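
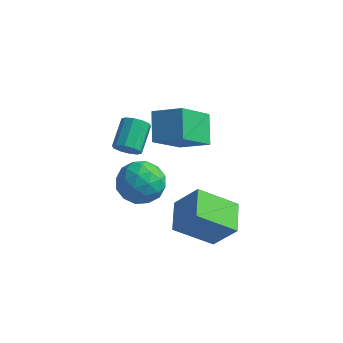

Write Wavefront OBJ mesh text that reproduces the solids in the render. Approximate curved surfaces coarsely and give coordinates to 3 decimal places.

v -1.526 3.435 -0.251
v -1.989 2.118 1.037
v -1.988 4.364 0.533
v -2.451 3.046 1.821
v -0.389 3.554 0.279
v -0.852 2.236 1.567
v -0.851 4.482 1.063
v -1.314 3.165 2.351
v -3.286 2.695 -0.467
v -2.773 2.855 -0.627
v -2.922 3.945 -0.012
v -3.434 3.785 0.147
v -2.998 2.96 -0.868
v -3.146 4.05 -0.253
v -3.333 2.964 -0.956
v -3.481 4.054 -0.342
v -3.65 2.866 -0.857
v -3.798 3.956 -0.243
v -3.827 2.702 -0.61
v -3.976 3.792 0.005
v -3.798 2.535 -0.308
v -3.947 3.625 0.307
v -3.574 2.43 -0.067
v -3.722 3.52 0.548
v -3.239 2.426 0.022
v -3.387 3.516 0.636
v -2.922 2.524 -0.077
v -3.07 3.614 0.537
v -2.744 2.688 -0.325
v -2.893 3.778 0.29
v -0.159 -0.12 -1.214
v 0.694 -0.022 -0.121
v -0.625 1.033 -0.954
v 0.228 1.131 0.139
v 1.072 0.609 -2.239
v 1.925 0.707 -1.146
v 0.606 1.762 -1.979
v 1.459 1.86 -0.886
v -2.09 0.79 1.028
v -1.355 1.242 0.667
v -1.925 -0.302 -0.007
v -1.19 0.15 -0.368
v -1.129 -0.243 0.48
v -1.231 0.432 1.119
v -2.049 0.508 -0.459
v -2.151 1.183 0.18
v -1.329 1.068 -0.252
v -0.76 0.604 0.329
v -2.52 0.336 0.331
v -1.951 -0.128 0.912
v -1.737 1.112 0.938
v -1.543 -0.172 -0.278
v -1.507 -0.403 0.22
v -1.075 -0.137 0.008
v -1.664 0.636 1.204
v -1.232 0.902 0.992
v -1.099 0.029 0.882
v -2.048 0.038 -0.332
v -1.616 0.304 -0.544
v -2.205 1.077 0.652
v -1.773 1.343 0.44
v -2.181 0.911 -0.222
v -1.289 1.275 0.187
v -1.193 0.633 -0.422
v -1.698 0.843 -0.476
v -1.758 1.24 -0.1
v -0.955 1.003 0.528
v -0.858 0.36 -0.081
v -0.822 0.13 0.417
v -0.882 0.527 0.793
v -0.94 0.9 -0.012
v -2.422 0.58 0.741
v -2.325 -0.063 0.132
v -2.398 0.413 -0.133
v -2.458 0.81 0.243
v -2.087 0.307 1.082
v -1.991 -0.335 0.473
v -1.522 -0.3 0.76
v -1.582 0.097 1.136
v -2.34 0.04 0.672
f 2 4 1
f 5 2 1
f 1 4 3
f 3 5 1
f 2 8 4
f 6 2 5
f 6 8 2
f 4 8 3
f 7 5 3
f 3 8 7
f 7 6 5
f 8 6 7
f 10 9 13
f 10 13 11
f 11 13 14
f 11 14 12
f 13 9 15
f 13 15 14
f 14 15 16
f 14 16 12
f 15 9 17
f 15 17 16
f 16 17 18
f 16 18 12
f 17 9 19
f 17 19 18
f 18 19 20
f 18 20 12
f 19 9 21
f 19 21 20
f 20 21 22
f 20 22 12
f 21 9 23
f 21 23 22
f 22 23 24
f 22 24 12
f 23 9 25
f 23 25 24
f 24 25 26
f 24 26 12
f 25 9 27
f 25 27 26
f 26 27 28
f 26 28 12
f 27 9 29
f 27 29 28
f 28 29 30
f 28 30 12
f 29 9 10
f 29 10 30
f 30 10 11
f 30 11 12
f 32 34 31
f 35 32 31
f 31 34 33
f 33 35 31
f 32 38 34
f 36 32 35
f 36 38 32
f 34 38 33
f 37 35 33
f 33 38 37
f 37 36 35
f 38 36 37
f 39 76 55
f 76 50 79
f 55 79 44
f 76 79 55
f 39 55 51
f 55 44 56
f 51 56 40
f 55 56 51
f 39 51 60
f 51 40 61
f 60 61 46
f 51 61 60
f 39 60 72
f 60 46 75
f 72 75 49
f 60 75 72
f 39 72 76
f 72 49 80
f 76 80 50
f 72 80 76
f 40 56 67
f 56 44 70
f 67 70 48
f 56 70 67
f 44 79 57
f 79 50 78
f 57 78 43
f 79 78 57
f 50 80 77
f 80 49 73
f 77 73 41
f 80 73 77
f 49 75 74
f 75 46 62
f 74 62 45
f 75 62 74
f 46 61 66
f 61 40 63
f 66 63 47
f 61 63 66
f 42 68 54
f 68 48 69
f 54 69 43
f 68 69 54
f 42 54 52
f 54 43 53
f 52 53 41
f 54 53 52
f 42 52 59
f 52 41 58
f 59 58 45
f 52 58 59
f 42 59 64
f 59 45 65
f 64 65 47
f 59 65 64
f 42 64 68
f 64 47 71
f 68 71 48
f 64 71 68
f 43 69 57
f 69 48 70
f 57 70 44
f 69 70 57
f 41 53 77
f 53 43 78
f 77 78 50
f 53 78 77
f 45 58 74
f 58 41 73
f 74 73 49
f 58 73 74
f 47 65 66
f 65 45 62
f 66 62 46
f 65 62 66
f 48 71 67
f 71 47 63
f 67 63 40
f 71 63 67



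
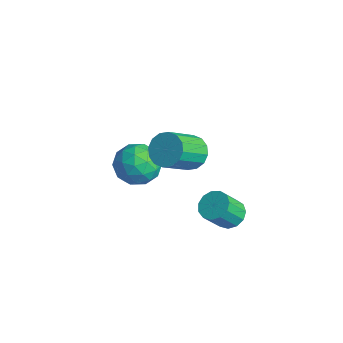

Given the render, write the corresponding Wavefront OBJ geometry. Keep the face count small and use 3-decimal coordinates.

v -2.489 -0.455 -2.224
v -1.417 -0.051 -2.001
v -2.183 -1.909 -1.059
v -1.111 -1.505 -0.836
v -2.046 -0.923 -0.449
v -2.236 -0.025 -1.169
v -1.364 -1.935 -1.891
v -1.554 -1.037 -2.611
v -0.722 -0.965 -1.795
v -1.143 -0.34 -0.904
v -2.457 -1.62 -2.156
v -2.878 -0.995 -1.265
v -1.98 -0.125 -2.215
v -1.62 -1.835 -0.845
v -2.169 -1.493 -0.618
v -1.539 -1.255 -0.487
v -2.461 -0.11 -1.726
v -1.831 0.128 -1.595
v -2.201 -0.385 -0.683
v -1.769 -2.088 -1.465
v -1.139 -1.85 -1.334
v -2.061 -0.705 -2.573
v -1.431 -0.467 -2.442
v -1.399 -1.575 -2.377
v -0.942 -0.425 -1.963
v -0.761 -1.28 -1.278
v -0.911 -1.533 -1.898
v -1.022 -1.005 -2.321
v -1.189 -0.058 -1.439
v -1.009 -0.912 -0.754
v -1.559 -0.57 -0.527
v -1.67 -0.042 -0.95
v -0.781 -0.595 -1.318
v -2.591 -1.048 -2.306
v -2.411 -1.902 -1.621
v -1.93 -1.918 -2.11
v -2.041 -1.39 -2.533
v -2.839 -0.68 -1.782
v -2.658 -1.535 -1.097
v -2.578 -0.955 -0.739
v -2.689 -0.427 -1.162
v -2.819 -1.365 -1.742
v 3.539 0.503 -1.339
v 4.26 0.712 -1.219
v 4.322 -0.175 -0.061
v 3.601 -0.383 -0.181
v 4.016 0.985 -0.996
v 4.079 0.098 0.162
v 3.622 1.105 -0.882
v 3.684 0.218 0.276
v 3.2 1.035 -0.914
v 3.263 0.148 0.244
v 2.887 0.795 -1.08
v 2.949 -0.091 0.078
v 2.78 0.463 -1.329
v 2.842 -0.423 -0.171
v 2.914 0.144 -1.58
v 2.977 -0.743 -0.422
v 3.246 -0.061 -1.756
v 3.309 -0.948 -0.598
v 3.672 -0.087 -1.799
v 3.734 -0.974 -0.641
v 4.055 0.074 -1.696
v 4.118 -0.812 -0.538
v 4.274 0.372 -1.479
v 4.337 -0.515 -0.321
v 0.888 0.142 0.961
v 1.762 0.282 0.867
v 2.126 -1.183 2.086
v 1.252 -1.322 2.179
v 1.637 0.546 1.223
v 2 -0.919 2.442
v 1.311 0.703 1.508
v 1.674 -0.762 2.727
v 0.871 0.709 1.647
v 1.235 -0.756 2.866
v 0.436 0.564 1.601
v 0.8 -0.901 2.82
v 0.123 0.305 1.384
v 0.486 -1.16 2.603
v 0.014 0.003 1.054
v 0.378 -1.462 2.273
v 0.14 -0.261 0.698
v 0.503 -1.726 1.917
v 0.466 -0.418 0.413
v 0.829 -1.883 1.632
v 0.905 -0.424 0.274
v 1.269 -1.889 1.493
v 1.34 -0.279 0.32
v 1.704 -1.744 1.539
v 1.654 -0.02 0.537
v 2.017 -1.485 1.756
f 1 38 17
f 38 12 41
f 17 41 6
f 38 41 17
f 1 17 13
f 17 6 18
f 13 18 2
f 17 18 13
f 1 13 22
f 13 2 23
f 22 23 8
f 13 23 22
f 1 22 34
f 22 8 37
f 34 37 11
f 22 37 34
f 1 34 38
f 34 11 42
f 38 42 12
f 34 42 38
f 2 18 29
f 18 6 32
f 29 32 10
f 18 32 29
f 6 41 19
f 41 12 40
f 19 40 5
f 41 40 19
f 12 42 39
f 42 11 35
f 39 35 3
f 42 35 39
f 11 37 36
f 37 8 24
f 36 24 7
f 37 24 36
f 8 23 28
f 23 2 25
f 28 25 9
f 23 25 28
f 4 30 16
f 30 10 31
f 16 31 5
f 30 31 16
f 4 16 14
f 16 5 15
f 14 15 3
f 16 15 14
f 4 14 21
f 14 3 20
f 21 20 7
f 14 20 21
f 4 21 26
f 21 7 27
f 26 27 9
f 21 27 26
f 4 26 30
f 26 9 33
f 30 33 10
f 26 33 30
f 5 31 19
f 31 10 32
f 19 32 6
f 31 32 19
f 3 15 39
f 15 5 40
f 39 40 12
f 15 40 39
f 7 20 36
f 20 3 35
f 36 35 11
f 20 35 36
f 9 27 28
f 27 7 24
f 28 24 8
f 27 24 28
f 10 33 29
f 33 9 25
f 29 25 2
f 33 25 29
f 44 43 47
f 44 47 45
f 45 47 48
f 45 48 46
f 47 43 49
f 47 49 48
f 48 49 50
f 48 50 46
f 49 43 51
f 49 51 50
f 50 51 52
f 50 52 46
f 51 43 53
f 51 53 52
f 52 53 54
f 52 54 46
f 53 43 55
f 53 55 54
f 54 55 56
f 54 56 46
f 55 43 57
f 55 57 56
f 56 57 58
f 56 58 46
f 57 43 59
f 57 59 58
f 58 59 60
f 58 60 46
f 59 43 61
f 59 61 60
f 60 61 62
f 60 62 46
f 61 43 63
f 61 63 62
f 62 63 64
f 62 64 46
f 63 43 65
f 63 65 64
f 64 65 66
f 64 66 46
f 65 43 44
f 65 44 66
f 66 44 45
f 66 45 46
f 68 67 71
f 68 71 69
f 69 71 72
f 69 72 70
f 71 67 73
f 71 73 72
f 72 73 74
f 72 74 70
f 73 67 75
f 73 75 74
f 74 75 76
f 74 76 70
f 75 67 77
f 75 77 76
f 76 77 78
f 76 78 70
f 77 67 79
f 77 79 78
f 78 79 80
f 78 80 70
f 79 67 81
f 79 81 80
f 80 81 82
f 80 82 70
f 81 67 83
f 81 83 82
f 82 83 84
f 82 84 70
f 83 67 85
f 83 85 84
f 84 85 86
f 84 86 70
f 85 67 87
f 85 87 86
f 86 87 88
f 86 88 70
f 87 67 89
f 87 89 88
f 88 89 90
f 88 90 70
f 89 67 91
f 89 91 90
f 90 91 92
f 90 92 70
f 91 67 68
f 91 68 92
f 92 68 69
f 92 69 70



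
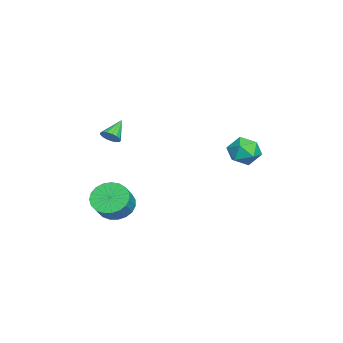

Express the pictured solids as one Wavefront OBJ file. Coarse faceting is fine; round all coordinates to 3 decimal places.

v 2.546 -3.197 -2.942
v 3.122 -3.815 -3.615
v 4.05 -4 -2.651
v 3.474 -3.383 -1.978
v 3.289 -3.406 -3.697
v 4.217 -3.591 -2.734
v 3.328 -2.961 -3.649
v 4.255 -3.147 -2.685
v 3.231 -2.557 -3.478
v 4.159 -2.743 -2.515
v 3.016 -2.264 -3.215
v 3.944 -2.449 -2.251
v 2.72 -2.132 -2.904
v 3.647 -2.317 -1.941
v 2.394 -2.184 -2.6
v 3.321 -2.37 -1.636
v 2.094 -2.412 -2.355
v 3.021 -2.597 -1.392
v 1.872 -2.775 -2.211
v 2.799 -2.96 -1.248
v 1.767 -3.211 -2.194
v 2.694 -3.397 -1.231
v 1.797 -3.645 -2.306
v 2.724 -3.83 -1.343
v 1.956 -4.002 -2.528
v 2.883 -4.187 -1.565
v 2.217 -4.219 -2.822
v 3.145 -4.404 -1.858
v 2.536 -4.26 -3.136
v 3.463 -4.445 -2.172
v 2.856 -4.117 -3.416
v 3.783 -4.302 -2.453
v 3.586 -3.273 2.501
v 3.919 -3.382 2.975
v 2.594 -2.827 3.299
v 3.984 -3.116 2.907
v 3.958 -2.886 2.746
v 3.846 -2.744 2.528
v 3.675 -2.724 2.304
v 3.484 -2.83 2.125
v 3.316 -3.037 2.033
v 3.21 -3.298 2.047
v 3.19 -3.554 2.165
v 3.261 -3.745 2.36
v 3.407 -3.828 2.588
v 3.593 -3.784 2.795
v 3.778 -3.623 2.935
v 0.052 3.535 -0.158
v 0.593 4.28 0.281
v 0.827 2.42 0.779
v 1.368 3.165 1.218
v 0.367 3.087 1.398
v -0.112 3.776 0.819
v 1.532 2.924 0.241
v 1.053 3.613 -0.338
v 1.507 3.902 0.528
v 0.787 4.003 1.243
v 0.633 2.697 -0.183
v -0.087 2.798 0.532
f 2 1 5
f 2 5 3
f 3 5 6
f 3 6 4
f 5 1 7
f 5 7 6
f 6 7 8
f 6 8 4
f 7 1 9
f 7 9 8
f 8 9 10
f 8 10 4
f 9 1 11
f 9 11 10
f 10 11 12
f 10 12 4
f 11 1 13
f 11 13 12
f 12 13 14
f 12 14 4
f 13 1 15
f 13 15 14
f 14 15 16
f 14 16 4
f 15 1 17
f 15 17 16
f 16 17 18
f 16 18 4
f 17 1 19
f 17 19 18
f 18 19 20
f 18 20 4
f 19 1 21
f 19 21 20
f 20 21 22
f 20 22 4
f 21 1 23
f 21 23 22
f 22 23 24
f 22 24 4
f 23 1 25
f 23 25 24
f 24 25 26
f 24 26 4
f 25 1 27
f 25 27 26
f 26 27 28
f 26 28 4
f 27 1 29
f 27 29 28
f 28 29 30
f 28 30 4
f 29 1 31
f 29 31 30
f 30 31 32
f 30 32 4
f 31 1 2
f 31 2 32
f 32 2 3
f 32 3 4
f 34 33 36
f 34 36 35
f 36 33 37
f 36 37 35
f 37 33 38
f 37 38 35
f 38 33 39
f 38 39 35
f 39 33 40
f 39 40 35
f 40 33 41
f 40 41 35
f 41 33 42
f 41 42 35
f 42 33 43
f 42 43 35
f 43 33 44
f 43 44 35
f 44 33 45
f 44 45 35
f 45 33 46
f 45 46 35
f 46 33 47
f 46 47 35
f 47 33 34
f 47 34 35
f 48 59 53
f 48 53 49
f 48 49 55
f 48 55 58
f 48 58 59
f 49 53 57
f 53 59 52
f 59 58 50
f 58 55 54
f 55 49 56
f 51 57 52
f 51 52 50
f 51 50 54
f 51 54 56
f 51 56 57
f 52 57 53
f 50 52 59
f 54 50 58
f 56 54 55
f 57 56 49



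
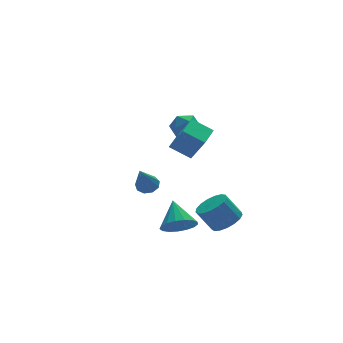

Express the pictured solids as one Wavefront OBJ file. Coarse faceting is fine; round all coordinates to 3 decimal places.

v -1.859 -1.198 -0.401
v -1.311 -1.007 -0.027
v -2.721 -1.982 1.261
v -1.633 -0.662 -0.031
v -2.06 -0.567 -0.208
v -2.393 -0.768 -0.476
v -2.476 -1.17 -0.708
v -2.27 -1.586 -0.797
v -1.872 -1.82 -0.701
v -1.467 -1.763 -0.464
v -1.246 -1.442 -0.198
v -0.281 -1.869 -3.768
v 0.714 -1.791 -4.181
v 0.101 -0.431 -2.572
v 0.432 -1.472 -4.475
v -0.012 -1.244 -4.607
v -0.519 -1.159 -4.546
v -0.971 -1.237 -4.308
v -1.265 -1.46 -3.946
v -1.333 -1.777 -3.543
v -1.161 -2.115 -3.192
v -0.787 -2.396 -2.973
v -0.297 -2.557 -2.936
v 0.196 -2.561 -3.089
v 0.581 -2.406 -3.399
v 0.767 -2.128 -3.793
v 2.735 3.593 1.533
v 3.397 3.043 1.069
v 1.723 2.377 1.531
v 2.385 1.827 1.067
v 2.535 2.094 1.996
v 3.161 2.845 1.997
v 1.959 2.575 0.603
v 2.585 3.326 0.604
v 2.918 2.413 0.494
v 3.273 2.116 1.355
v 1.847 3.304 1.245
v 2.202 3.007 2.106
v 1.985 -3.21 -3.314
v 2.642 -2.433 -3.244
v 1.912 -1.933 -1.935
v 1.255 -2.71 -2.006
v 2.278 -2.254 -3.516
v 1.547 -1.754 -2.207
v 1.847 -2.294 -3.741
v 1.116 -1.794 -2.432
v 1.448 -2.543 -3.869
v 0.717 -2.044 -2.56
v 1.171 -2.946 -3.87
v 0.441 -2.447 -2.561
v 1.081 -3.409 -3.743
v 0.351 -2.91 -2.434
v 1.199 -3.826 -3.518
v 0.468 -3.327 -2.21
v 1.496 -4.102 -3.247
v 0.766 -3.603 -1.938
v 1.906 -4.174 -2.991
v 1.175 -3.674 -1.682
v 2.334 -4.024 -2.809
v 1.603 -3.525 -1.5
v 2.682 -3.688 -2.743
v 1.951 -3.189 -1.434
v 2.87 -3.243 -2.808
v 2.139 -2.744 -1.499
v 2.856 -2.79 -2.989
v 2.125 -2.29 -1.68
v -1.435 -2.898 3.197
v -0.936 -3.513 4.541
v -0.254 -1.707 3.304
v 0.245 -2.323 4.648
v -0.545 -3.717 2.492
v -0.046 -4.333 3.836
v 0.636 -2.527 2.599
v 1.135 -3.142 3.943
f 2 1 4
f 2 4 3
f 4 1 5
f 4 5 3
f 5 1 6
f 5 6 3
f 6 1 7
f 6 7 3
f 7 1 8
f 7 8 3
f 8 1 9
f 8 9 3
f 9 1 10
f 9 10 3
f 10 1 11
f 10 11 3
f 11 1 2
f 11 2 3
f 13 12 15
f 13 15 14
f 15 12 16
f 15 16 14
f 16 12 17
f 16 17 14
f 17 12 18
f 17 18 14
f 18 12 19
f 18 19 14
f 19 12 20
f 19 20 14
f 20 12 21
f 20 21 14
f 21 12 22
f 21 22 14
f 22 12 23
f 22 23 14
f 23 12 24
f 23 24 14
f 24 12 25
f 24 25 14
f 25 12 26
f 25 26 14
f 26 12 13
f 26 13 14
f 27 38 32
f 27 32 28
f 27 28 34
f 27 34 37
f 27 37 38
f 28 32 36
f 32 38 31
f 38 37 29
f 37 34 33
f 34 28 35
f 30 36 31
f 30 31 29
f 30 29 33
f 30 33 35
f 30 35 36
f 31 36 32
f 29 31 38
f 33 29 37
f 35 33 34
f 36 35 28
f 40 39 43
f 40 43 41
f 41 43 44
f 41 44 42
f 43 39 45
f 43 45 44
f 44 45 46
f 44 46 42
f 45 39 47
f 45 47 46
f 46 47 48
f 46 48 42
f 47 39 49
f 47 49 48
f 48 49 50
f 48 50 42
f 49 39 51
f 49 51 50
f 50 51 52
f 50 52 42
f 51 39 53
f 51 53 52
f 52 53 54
f 52 54 42
f 53 39 55
f 53 55 54
f 54 55 56
f 54 56 42
f 55 39 57
f 55 57 56
f 56 57 58
f 56 58 42
f 57 39 59
f 57 59 58
f 58 59 60
f 58 60 42
f 59 39 61
f 59 61 60
f 60 61 62
f 60 62 42
f 61 39 63
f 61 63 62
f 62 63 64
f 62 64 42
f 63 39 65
f 63 65 64
f 64 65 66
f 64 66 42
f 65 39 40
f 65 40 66
f 66 40 41
f 66 41 42
f 68 70 67
f 71 68 67
f 67 70 69
f 69 71 67
f 68 74 70
f 72 68 71
f 72 74 68
f 70 74 69
f 73 71 69
f 69 74 73
f 73 72 71
f 74 72 73



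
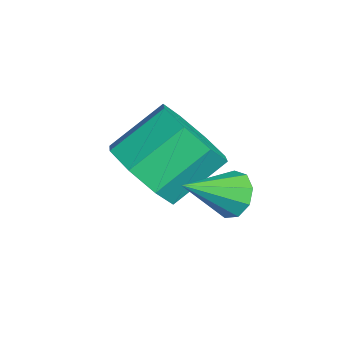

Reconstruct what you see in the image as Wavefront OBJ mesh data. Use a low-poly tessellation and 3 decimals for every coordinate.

v -3.484 -2.78 -2.234
v -2.872 -3.1 -1.553
v -3.244 -1.96 -0.684
v -3.856 -1.64 -1.366
v -2.548 -2.631 -2.028
v -2.92 -1.492 -1.16
v -2.772 -2.249 -2.625
v -3.144 -1.11 -1.756
v -3.413 -2.178 -2.992
v -3.785 -1.039 -2.124
v -4.096 -2.46 -2.916
v -4.468 -1.32 -2.047
v -4.42 -2.928 -2.44
v -4.792 -1.789 -1.572
v -4.196 -3.31 -1.844
v -4.568 -2.171 -0.975
v -3.555 -3.381 -1.476
v -3.927 -2.242 -0.608
v -2.028 -1.213 -1.821
v -1.516 -1.201 -2.048
v -1.692 -2.267 -1.119
v -1.522 -0.99 -1.728
v -1.765 -0.884 -1.452
v -2.131 -0.931 -1.348
v -2.448 -1.11 -1.465
v -2.569 -1.338 -1.749
v -2.437 -1.506 -2.066
v -2.113 -1.538 -2.269
v -1.75 -1.417 -2.261
f 2 1 5
f 2 5 3
f 3 5 6
f 3 6 4
f 5 1 7
f 5 7 6
f 6 7 8
f 6 8 4
f 7 1 9
f 7 9 8
f 8 9 10
f 8 10 4
f 9 1 11
f 9 11 10
f 10 11 12
f 10 12 4
f 11 1 13
f 11 13 12
f 12 13 14
f 12 14 4
f 13 1 15
f 13 15 14
f 14 15 16
f 14 16 4
f 15 1 17
f 15 17 16
f 16 17 18
f 16 18 4
f 17 1 2
f 17 2 18
f 18 2 3
f 18 3 4
f 20 19 22
f 20 22 21
f 22 19 23
f 22 23 21
f 23 19 24
f 23 24 21
f 24 19 25
f 24 25 21
f 25 19 26
f 25 26 21
f 26 19 27
f 26 27 21
f 27 19 28
f 27 28 21
f 28 19 29
f 28 29 21
f 29 19 20
f 29 20 21



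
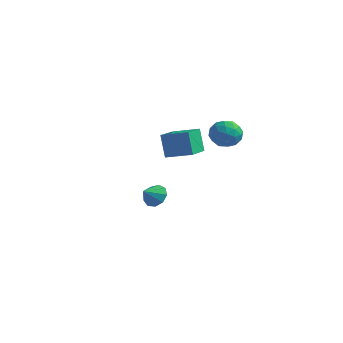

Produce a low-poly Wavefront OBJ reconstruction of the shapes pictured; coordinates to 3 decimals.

v -0.206 3.675 2.349
v 0.64 3.569 1.963
v -0.64 2.351 1.757
v 0.206 2.245 1.371
v 0.105 2.194 2.3
v 0.374 3.012 2.666
v -0.374 2.908 1.054
v -0.105 3.726 1.42
v 0.536 3.095 1.163
v 0.833 2.654 1.933
v -0.833 3.266 1.787
v -0.536 2.825 2.557
v 0.256 3.738 2.208
v -0.256 2.182 1.512
v -0.314 2.151 2.058
v 0.183 2.089 1.832
v 0.099 3.411 2.621
v 0.596 3.349 2.394
v 0.282 2.54 2.593
v -0.596 2.571 1.326
v -0.099 2.509 1.099
v -0.183 3.831 1.888
v 0.314 3.769 1.662
v -0.282 3.38 1.127
v 0.692 3.398 1.511
v 0.436 2.619 1.163
v 0.095 3.009 0.976
v 0.253 3.49 1.191
v 0.866 3.138 1.963
v 0.61 2.36 1.616
v 0.551 2.33 2.162
v 0.709 2.811 2.377
v 0.805 2.86 1.493
v -0.61 3.56 2.104
v -0.866 2.782 1.757
v -0.709 3.109 1.343
v -0.551 3.59 1.558
v -0.436 3.301 2.557
v -0.692 2.522 2.209
v -0.253 2.43 2.529
v -0.095 2.911 2.744
v -0.805 3.06 2.227
v -3.823 1.859 -3.279
v -3.099 1.643 -3.474
v -3.917 1.001 -2.681
v -3.087 1.948 -3.036
v -3.42 2.211 -2.712
v -3.941 2.309 -2.654
v -4.407 2.196 -2.888
v -4.6 1.926 -3.305
v -4.429 1.624 -3.711
v -3.975 1.432 -3.914
v -3.449 1.439 -3.821
v 1.994 -4.174 2.875
v 1.58 -4.019 4.182
v 1.349 -2.52 2.474
v 0.935 -2.365 3.782
v 3.225 -3.615 3.198
v 2.811 -3.46 4.506
v 2.58 -1.961 2.798
v 2.166 -1.806 4.105
f 1 38 17
f 38 12 41
f 17 41 6
f 38 41 17
f 1 17 13
f 17 6 18
f 13 18 2
f 17 18 13
f 1 13 22
f 13 2 23
f 22 23 8
f 13 23 22
f 1 22 34
f 22 8 37
f 34 37 11
f 22 37 34
f 1 34 38
f 34 11 42
f 38 42 12
f 34 42 38
f 2 18 29
f 18 6 32
f 29 32 10
f 18 32 29
f 6 41 19
f 41 12 40
f 19 40 5
f 41 40 19
f 12 42 39
f 42 11 35
f 39 35 3
f 42 35 39
f 11 37 36
f 37 8 24
f 36 24 7
f 37 24 36
f 8 23 28
f 23 2 25
f 28 25 9
f 23 25 28
f 4 30 16
f 30 10 31
f 16 31 5
f 30 31 16
f 4 16 14
f 16 5 15
f 14 15 3
f 16 15 14
f 4 14 21
f 14 3 20
f 21 20 7
f 14 20 21
f 4 21 26
f 21 7 27
f 26 27 9
f 21 27 26
f 4 26 30
f 26 9 33
f 30 33 10
f 26 33 30
f 5 31 19
f 31 10 32
f 19 32 6
f 31 32 19
f 3 15 39
f 15 5 40
f 39 40 12
f 15 40 39
f 7 20 36
f 20 3 35
f 36 35 11
f 20 35 36
f 9 27 28
f 27 7 24
f 28 24 8
f 27 24 28
f 10 33 29
f 33 9 25
f 29 25 2
f 33 25 29
f 44 43 46
f 44 46 45
f 46 43 47
f 46 47 45
f 47 43 48
f 47 48 45
f 48 43 49
f 48 49 45
f 49 43 50
f 49 50 45
f 50 43 51
f 50 51 45
f 51 43 52
f 51 52 45
f 52 43 53
f 52 53 45
f 53 43 44
f 53 44 45
f 55 57 54
f 58 55 54
f 54 57 56
f 56 58 54
f 55 61 57
f 59 55 58
f 59 61 55
f 57 61 56
f 60 58 56
f 56 61 60
f 60 59 58
f 61 59 60



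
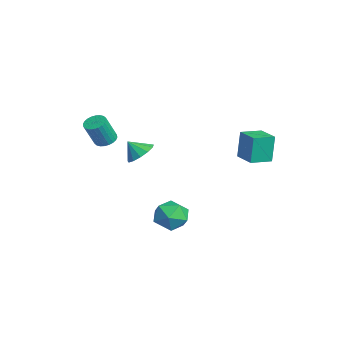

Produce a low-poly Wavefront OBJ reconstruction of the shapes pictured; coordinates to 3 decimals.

v 0.189 -2.15 0.631
v 0.935 -1.923 1.081
v -0.109 -2.79 1.449
v 0.579 -1.587 1.214
v 0.1 -1.429 1.162
v -0.351 -1.501 0.942
v -0.631 -1.779 0.623
v -0.65 -2.175 0.306
v -0.403 -2.563 0.093
v 0.032 -2.82 0.051
v 0.517 -2.865 0.192
v 0.898 -2.683 0.473
v 1.053 -2.332 0.805
v 3.076 2.342 1.328
v 2.884 2.535 2.986
v 2.749 3.566 1.147
v 2.558 3.759 2.805
v 4.362 2.701 1.435
v 4.171 2.894 3.093
v 4.036 3.925 1.254
v 3.844 4.118 2.912
v -2.602 -3.494 0.52
v -2.143 -3.017 0.62
v -1.798 -3.669 2.141
v -2.258 -4.146 2.04
v -2.357 -2.903 0.717
v -2.012 -3.554 2.238
v -2.608 -2.879 0.784
v -2.264 -3.53 2.305
v -2.859 -2.949 0.811
v -2.514 -3.6 2.332
v -3.07 -3.101 0.794
v -2.726 -3.752 2.315
v -3.21 -3.314 0.735
v -2.866 -3.965 2.256
v -3.258 -3.554 0.643
v -2.914 -4.205 2.164
v -3.206 -3.785 0.532
v -2.861 -4.436 2.053
v -3.062 -3.971 0.419
v -2.717 -4.623 1.94
v -2.848 -4.086 0.322
v -2.503 -4.737 1.843
v -2.596 -4.11 0.255
v -2.252 -4.761 1.776
v -2.346 -4.04 0.228
v -2.001 -4.691 1.749
v -2.134 -3.888 0.245
v -1.79 -4.539 1.766
v -1.994 -3.675 0.304
v -1.65 -4.326 1.825
v -1.946 -3.435 0.396
v -1.602 -4.086 1.917
v -1.999 -3.204 0.507
v -1.654 -3.855 2.028
v 2.216 -0.039 -2.811
v 2.779 -0.647 -2.097
v 2.141 -1.413 -3.923
v 2.704 -2.021 -3.209
v 1.679 -1.716 -2.979
v 1.726 -0.867 -2.292
v 3.194 -1.193 -3.728
v 3.241 -0.344 -3.041
v 3.384 -1.36 -2.664
v 2.447 -1.684 -2.201
v 2.473 -0.376 -3.819
v 1.536 -0.7 -3.356
f 2 1 4
f 2 4 3
f 4 1 5
f 4 5 3
f 5 1 6
f 5 6 3
f 6 1 7
f 6 7 3
f 7 1 8
f 7 8 3
f 8 1 9
f 8 9 3
f 9 1 10
f 9 10 3
f 10 1 11
f 10 11 3
f 11 1 12
f 11 12 3
f 12 1 13
f 12 13 3
f 13 1 2
f 13 2 3
f 15 17 14
f 18 15 14
f 14 17 16
f 16 18 14
f 15 21 17
f 19 15 18
f 19 21 15
f 17 21 16
f 20 18 16
f 16 21 20
f 20 19 18
f 21 19 20
f 23 22 26
f 23 26 24
f 24 26 27
f 24 27 25
f 26 22 28
f 26 28 27
f 27 28 29
f 27 29 25
f 28 22 30
f 28 30 29
f 29 30 31
f 29 31 25
f 30 22 32
f 30 32 31
f 31 32 33
f 31 33 25
f 32 22 34
f 32 34 33
f 33 34 35
f 33 35 25
f 34 22 36
f 34 36 35
f 35 36 37
f 35 37 25
f 36 22 38
f 36 38 37
f 37 38 39
f 37 39 25
f 38 22 40
f 38 40 39
f 39 40 41
f 39 41 25
f 40 22 42
f 40 42 41
f 41 42 43
f 41 43 25
f 42 22 44
f 42 44 43
f 43 44 45
f 43 45 25
f 44 22 46
f 44 46 45
f 45 46 47
f 45 47 25
f 46 22 48
f 46 48 47
f 47 48 49
f 47 49 25
f 48 22 50
f 48 50 49
f 49 50 51
f 49 51 25
f 50 22 52
f 50 52 51
f 51 52 53
f 51 53 25
f 52 22 54
f 52 54 53
f 53 54 55
f 53 55 25
f 54 22 23
f 54 23 55
f 55 23 24
f 55 24 25
f 56 67 61
f 56 61 57
f 56 57 63
f 56 63 66
f 56 66 67
f 57 61 65
f 61 67 60
f 67 66 58
f 66 63 62
f 63 57 64
f 59 65 60
f 59 60 58
f 59 58 62
f 59 62 64
f 59 64 65
f 60 65 61
f 58 60 67
f 62 58 66
f 64 62 63
f 65 64 57



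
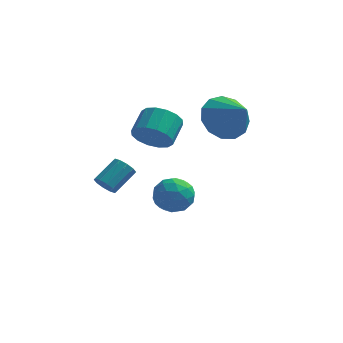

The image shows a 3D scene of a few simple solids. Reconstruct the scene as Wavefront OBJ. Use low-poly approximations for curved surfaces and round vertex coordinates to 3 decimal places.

v 0.955 1.148 1.056
v 1.781 1.677 0.683
v 1.905 0.332 2.004
v 1.582 1.985 1.148
v 1.184 2.027 1.583
v 0.713 1.789 1.851
v 0.319 1.348 1.867
v 0.127 0.843 1.625
v 0.198 0.435 1.203
v 0.509 0.253 0.734
v 0.962 0.355 0.367
v 1.413 0.709 0.219
v 1.718 1.202 0.337
v -1.299 1.739 -3.89
v -0.44 1.656 -3.76
v -1.54 0.704 -2.96
v -0.681 0.621 -2.83
v -1.098 1.336 -2.552
v -0.949 1.975 -3.127
v -1.031 0.385 -3.593
v -0.882 1.024 -4.168
v -0.275 0.819 -3.576
v -0.316 1.407 -2.933
v -1.664 0.953 -3.787
v -1.705 1.541 -3.144
v -0.848 1.788 -3.907
v -1.132 0.572 -2.813
v -1.377 0.992 -2.65
v -0.872 0.943 -2.573
v -1.147 1.976 -3.535
v -0.643 1.927 -3.458
v -1.029 1.739 -2.748
v -1.337 0.433 -3.262
v -0.833 0.384 -3.185
v -1.108 1.417 -4.147
v -0.603 1.368 -4.07
v -0.951 0.621 -3.972
v -0.246 1.248 -3.722
v -0.388 0.639 -3.175
v -0.594 0.5 -3.624
v -0.506 0.876 -3.962
v -0.27 1.593 -3.344
v -0.412 0.985 -2.797
v -0.657 1.405 -2.634
v -0.569 1.781 -2.972
v -0.173 1.101 -3.236
v -1.568 1.375 -3.923
v -1.71 0.767 -3.376
v -1.411 0.579 -3.748
v -1.323 0.955 -4.086
v -1.592 1.721 -3.545
v -1.734 1.112 -2.998
v -1.474 1.484 -2.758
v -1.386 1.86 -3.096
v -1.807 1.259 -3.484
v -2.721 -2.478 -0.97
v -2.339 -2.803 -0.878
v -1.797 -1.987 -0.239
v -2.179 -1.662 -0.33
v -2.27 -2.643 -1.141
v -1.728 -1.827 -0.502
v -2.373 -2.42 -1.338
v -1.831 -1.604 -0.699
v -2.609 -2.219 -1.395
v -2.068 -1.403 -0.755
v -2.888 -2.117 -1.289
v -2.346 -1.301 -0.649
v -3.103 -2.153 -1.061
v -2.561 -1.337 -0.422
v -3.172 -2.313 -0.798
v -2.63 -1.497 -0.159
v -3.069 -2.536 -0.601
v -2.527 -1.72 0.038
v -2.832 -2.737 -0.545
v -2.291 -1.921 0.095
v -2.554 -2.839 -0.651
v -2.012 -2.023 -0.011
v -1.837 1.266 -0.371
v -1.199 0.902 0.057
v -1.026 1.89 0.639
v -1.663 2.254 0.211
v -1.011 1.078 -0.299
v -0.837 2.067 0.283
v -1.044 1.305 -0.675
v -0.87 2.294 -0.092
v -1.289 1.522 -0.969
v -1.116 2.51 -0.387
v -1.681 1.67 -1.103
v -1.508 2.658 -0.521
v -2.115 1.709 -1.041
v -1.942 2.697 -0.459
v -2.474 1.63 -0.799
v -2.301 2.618 -0.217
v -2.663 1.453 -0.443
v -2.489 2.442 0.139
v -2.63 1.226 -0.068
v -2.456 2.215 0.515
v -2.384 1.01 0.227
v -2.211 1.998 0.809
v -1.992 0.862 0.361
v -1.819 1.85 0.943
v -1.558 0.823 0.299
v -1.385 1.811 0.881
f 2 1 4
f 2 4 3
f 4 1 5
f 4 5 3
f 5 1 6
f 5 6 3
f 6 1 7
f 6 7 3
f 7 1 8
f 7 8 3
f 8 1 9
f 8 9 3
f 9 1 10
f 9 10 3
f 10 1 11
f 10 11 3
f 11 1 12
f 11 12 3
f 12 1 13
f 12 13 3
f 13 1 2
f 13 2 3
f 14 51 30
f 51 25 54
f 30 54 19
f 51 54 30
f 14 30 26
f 30 19 31
f 26 31 15
f 30 31 26
f 14 26 35
f 26 15 36
f 35 36 21
f 26 36 35
f 14 35 47
f 35 21 50
f 47 50 24
f 35 50 47
f 14 47 51
f 47 24 55
f 51 55 25
f 47 55 51
f 15 31 42
f 31 19 45
f 42 45 23
f 31 45 42
f 19 54 32
f 54 25 53
f 32 53 18
f 54 53 32
f 25 55 52
f 55 24 48
f 52 48 16
f 55 48 52
f 24 50 49
f 50 21 37
f 49 37 20
f 50 37 49
f 21 36 41
f 36 15 38
f 41 38 22
f 36 38 41
f 17 43 29
f 43 23 44
f 29 44 18
f 43 44 29
f 17 29 27
f 29 18 28
f 27 28 16
f 29 28 27
f 17 27 34
f 27 16 33
f 34 33 20
f 27 33 34
f 17 34 39
f 34 20 40
f 39 40 22
f 34 40 39
f 17 39 43
f 39 22 46
f 43 46 23
f 39 46 43
f 18 44 32
f 44 23 45
f 32 45 19
f 44 45 32
f 16 28 52
f 28 18 53
f 52 53 25
f 28 53 52
f 20 33 49
f 33 16 48
f 49 48 24
f 33 48 49
f 22 40 41
f 40 20 37
f 41 37 21
f 40 37 41
f 23 46 42
f 46 22 38
f 42 38 15
f 46 38 42
f 57 56 60
f 57 60 58
f 58 60 61
f 58 61 59
f 60 56 62
f 60 62 61
f 61 62 63
f 61 63 59
f 62 56 64
f 62 64 63
f 63 64 65
f 63 65 59
f 64 56 66
f 64 66 65
f 65 66 67
f 65 67 59
f 66 56 68
f 66 68 67
f 67 68 69
f 67 69 59
f 68 56 70
f 68 70 69
f 69 70 71
f 69 71 59
f 70 56 72
f 70 72 71
f 71 72 73
f 71 73 59
f 72 56 74
f 72 74 73
f 73 74 75
f 73 75 59
f 74 56 76
f 74 76 75
f 75 76 77
f 75 77 59
f 76 56 57
f 76 57 77
f 77 57 58
f 77 58 59
f 79 78 82
f 79 82 80
f 80 82 83
f 80 83 81
f 82 78 84
f 82 84 83
f 83 84 85
f 83 85 81
f 84 78 86
f 84 86 85
f 85 86 87
f 85 87 81
f 86 78 88
f 86 88 87
f 87 88 89
f 87 89 81
f 88 78 90
f 88 90 89
f 89 90 91
f 89 91 81
f 90 78 92
f 90 92 91
f 91 92 93
f 91 93 81
f 92 78 94
f 92 94 93
f 93 94 95
f 93 95 81
f 94 78 96
f 94 96 95
f 95 96 97
f 95 97 81
f 96 78 98
f 96 98 97
f 97 98 99
f 97 99 81
f 98 78 100
f 98 100 99
f 99 100 101
f 99 101 81
f 100 78 102
f 100 102 101
f 101 102 103
f 101 103 81
f 102 78 79
f 102 79 103
f 103 79 80
f 103 80 81



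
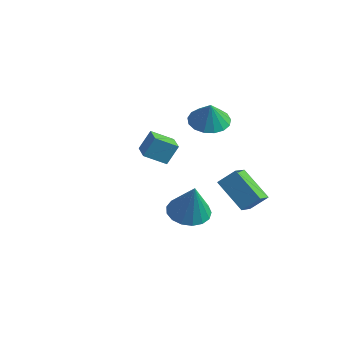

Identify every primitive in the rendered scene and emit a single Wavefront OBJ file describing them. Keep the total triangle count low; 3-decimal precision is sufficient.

v -3.505 2.962 -2.47
v -4.308 2.184 -1.826
v -3.266 3.555 -1.454
v -4.068 2.777 -0.811
v -2.612 2.223 -2.249
v -3.414 1.445 -1.606
v -2.372 2.816 -1.234
v -3.175 2.038 -0.59
v -0.173 2.298 1.742
v 0.768 2.606 1.606
v 0.073 2.082 2.958
v 0.533 3.006 1.724
v 0.135 3.243 1.846
v -0.333 3.264 1.945
v -0.764 3.063 1.996
v -1.06 2.687 1.99
v -1.153 2.222 1.926
v -1.021 1.774 1.82
v -0.695 1.446 1.696
v -0.25 1.313 1.583
v 0.214 1.406 1.506
v 0.588 1.703 1.483
v 0.788 2.136 1.519
v 1.951 2.045 -3.368
v 0.363 2.258 -2.256
v 1.643 3.14 -4.018
v 0.055 3.353 -2.906
v 2.545 2.647 -2.634
v 0.957 2.86 -1.522
v 2.237 3.742 -3.284
v 0.649 3.955 -2.172
v 2.368 -2.366 -0.779
v 3.304 -2.59 -1.051
v 2.852 -2.554 1.039
v 3.309 -2.114 -1.003
v 3.099 -1.695 -0.904
v 2.721 -1.431 -0.776
v 2.263 -1.38 -0.649
v 1.828 -1.555 -0.551
v 1.517 -1.917 -0.506
v 1.401 -2.381 -0.523
v 1.507 -2.841 -0.598
v 1.809 -3.193 -0.715
v 2.24 -3.356 -0.847
v 2.7 -3.291 -0.963
v 3.084 -3.015 -1.036
f 2 4 1
f 5 2 1
f 1 4 3
f 3 5 1
f 2 8 4
f 6 2 5
f 6 8 2
f 4 8 3
f 7 5 3
f 3 8 7
f 7 6 5
f 8 6 7
f 10 9 12
f 10 12 11
f 12 9 13
f 12 13 11
f 13 9 14
f 13 14 11
f 14 9 15
f 14 15 11
f 15 9 16
f 15 16 11
f 16 9 17
f 16 17 11
f 17 9 18
f 17 18 11
f 18 9 19
f 18 19 11
f 19 9 20
f 19 20 11
f 20 9 21
f 20 21 11
f 21 9 22
f 21 22 11
f 22 9 23
f 22 23 11
f 23 9 10
f 23 10 11
f 25 27 24
f 28 25 24
f 24 27 26
f 26 28 24
f 25 31 27
f 29 25 28
f 29 31 25
f 27 31 26
f 30 28 26
f 26 31 30
f 30 29 28
f 31 29 30
f 33 32 35
f 33 35 34
f 35 32 36
f 35 36 34
f 36 32 37
f 36 37 34
f 37 32 38
f 37 38 34
f 38 32 39
f 38 39 34
f 39 32 40
f 39 40 34
f 40 32 41
f 40 41 34
f 41 32 42
f 41 42 34
f 42 32 43
f 42 43 34
f 43 32 44
f 43 44 34
f 44 32 45
f 44 45 34
f 45 32 46
f 45 46 34
f 46 32 33
f 46 33 34



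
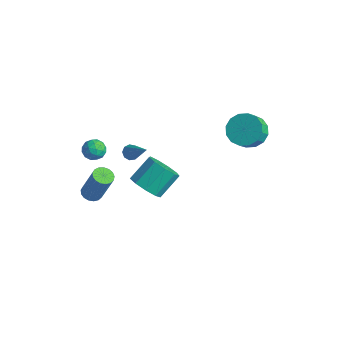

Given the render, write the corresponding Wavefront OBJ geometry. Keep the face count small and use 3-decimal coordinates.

v -2.259 -3.348 3.422
v -1.841 -3.918 3.318
v -3.179 -4.042 3.522
v -2.761 -4.612 3.418
v -2.704 -4.232 4.021
v -2.136 -3.803 3.959
v -2.884 -4.157 2.881
v -2.316 -3.728 2.819
v -2.227 -4.418 2.983
v -2.115 -4.464 3.688
v -2.905 -3.496 3.152
v -2.793 -3.542 3.857
v -1.969 -3.572 3.362
v -3.051 -4.388 3.478
v -3.018 -4.165 3.833
v -2.771 -4.5 3.772
v -2.143 -3.505 3.738
v -1.896 -3.84 3.677
v -2.404 -4.024 4.09
v -3.124 -4.12 3.163
v -2.877 -4.455 3.102
v -2.249 -3.46 3.068
v -2.002 -3.795 3.007
v -2.616 -3.936 2.75
v -1.95 -4.201 3.104
v -2.491 -4.609 3.162
v -2.564 -4.341 2.846
v -2.229 -4.089 2.81
v -1.885 -4.228 3.518
v -2.425 -4.636 3.576
v -2.392 -4.413 3.931
v -2.058 -4.161 3.895
v -2.112 -4.522 3.321
v -2.595 -3.324 3.264
v -3.135 -3.732 3.322
v -2.962 -3.799 2.945
v -2.628 -3.547 2.909
v -2.529 -3.351 3.678
v -3.07 -3.759 3.736
v -2.791 -3.871 4.03
v -2.456 -3.619 3.994
v -2.908 -3.438 3.519
v -2.175 -0.792 -1.692
v -1.104 -0.89 -1.584
v -1.095 0.474 -0.44
v -2.165 0.572 -0.548
v -1.261 -0.425 -2.137
v -1.252 0.939 -0.993
v -1.846 -0.133 -2.481
v -1.836 1.232 -1.338
v -2.584 -0.148 -2.456
v -2.575 1.216 -1.313
v -3.131 -0.465 -2.074
v -3.121 0.899 -0.93
v -3.23 -0.935 -1.512
v -3.221 0.429 -0.369
v -2.836 -1.338 -1.035
v -2.826 0.026 0.109
v -2.132 -1.485 -0.865
v -2.123 -0.121 0.279
v -1.448 -1.308 -1.082
v -1.439 0.056 0.062
v -2.718 -4.094 -0.541
v -2.134 -4.063 -0.777
v -1.339 -3.795 1.225
v -1.922 -3.826 1.461
v -2.228 -3.776 -0.778
v -1.433 -3.509 1.223
v -2.434 -3.562 -0.725
v -1.638 -3.295 1.277
v -2.705 -3.47 -0.629
v -1.909 -3.203 1.372
v -2.978 -3.521 -0.514
v -2.183 -3.253 1.488
v -3.193 -3.703 -0.404
v -2.397 -3.435 1.597
v -3.298 -3.975 -0.326
v -2.502 -3.707 1.675
v -3.27 -4.273 -0.297
v -2.475 -4.006 1.704
v -3.116 -4.531 -0.324
v -2.321 -4.263 1.677
v -2.871 -4.689 -0.4
v -2.075 -4.421 1.601
v -2.59 -4.71 -0.509
v -1.795 -4.442 1.492
v -2.339 -4.59 -0.625
v -1.543 -4.322 1.376
v -2.174 -4.357 -0.721
v -1.379 -4.089 1.28
v -2.186 -1.732 2.079
v -1.835 -1.714 1.696
v -0.674 -1.808 3.461
v -1.915 -1.385 1.802
v -2.122 -1.217 2.038
v -2.359 -1.291 2.293
v -2.515 -1.571 2.447
v -2.517 -1.926 2.43
v -2.363 -2.19 2.248
v -2.127 -2.24 1.987
v -1.918 -2.052 1.769
v 1.498 3.687 3.442
v 2.528 3.782 3.169
v 2.792 3.088 3.925
v 1.762 2.993 4.198
v 2.445 4.171 3.554
v 2.71 3.477 4.311
v 2.109 4.43 3.909
v 2.373 3.737 4.666
v 1.608 4.49 4.139
v 1.873 3.797 4.896
v 1.079 4.335 4.182
v 1.343 3.642 4.939
v 0.661 4.006 4.027
v 0.925 3.313 4.784
v 0.468 3.592 3.715
v 0.732 2.898 4.471
v 0.55 3.203 3.329
v 0.815 2.509 4.086
v 0.887 2.943 2.974
v 1.151 2.25 3.731
v 1.387 2.883 2.744
v 1.652 2.19 3.501
v 1.917 3.038 2.701
v 2.181 2.345 3.458
v 2.335 3.367 2.856
v 2.599 2.674 3.613
f 1 38 17
f 38 12 41
f 17 41 6
f 38 41 17
f 1 17 13
f 17 6 18
f 13 18 2
f 17 18 13
f 1 13 22
f 13 2 23
f 22 23 8
f 13 23 22
f 1 22 34
f 22 8 37
f 34 37 11
f 22 37 34
f 1 34 38
f 34 11 42
f 38 42 12
f 34 42 38
f 2 18 29
f 18 6 32
f 29 32 10
f 18 32 29
f 6 41 19
f 41 12 40
f 19 40 5
f 41 40 19
f 12 42 39
f 42 11 35
f 39 35 3
f 42 35 39
f 11 37 36
f 37 8 24
f 36 24 7
f 37 24 36
f 8 23 28
f 23 2 25
f 28 25 9
f 23 25 28
f 4 30 16
f 30 10 31
f 16 31 5
f 30 31 16
f 4 16 14
f 16 5 15
f 14 15 3
f 16 15 14
f 4 14 21
f 14 3 20
f 21 20 7
f 14 20 21
f 4 21 26
f 21 7 27
f 26 27 9
f 21 27 26
f 4 26 30
f 26 9 33
f 30 33 10
f 26 33 30
f 5 31 19
f 31 10 32
f 19 32 6
f 31 32 19
f 3 15 39
f 15 5 40
f 39 40 12
f 15 40 39
f 7 20 36
f 20 3 35
f 36 35 11
f 20 35 36
f 9 27 28
f 27 7 24
f 28 24 8
f 27 24 28
f 10 33 29
f 33 9 25
f 29 25 2
f 33 25 29
f 44 43 47
f 44 47 45
f 45 47 48
f 45 48 46
f 47 43 49
f 47 49 48
f 48 49 50
f 48 50 46
f 49 43 51
f 49 51 50
f 50 51 52
f 50 52 46
f 51 43 53
f 51 53 52
f 52 53 54
f 52 54 46
f 53 43 55
f 53 55 54
f 54 55 56
f 54 56 46
f 55 43 57
f 55 57 56
f 56 57 58
f 56 58 46
f 57 43 59
f 57 59 58
f 58 59 60
f 58 60 46
f 59 43 61
f 59 61 60
f 60 61 62
f 60 62 46
f 61 43 44
f 61 44 62
f 62 44 45
f 62 45 46
f 64 63 67
f 64 67 65
f 65 67 68
f 65 68 66
f 67 63 69
f 67 69 68
f 68 69 70
f 68 70 66
f 69 63 71
f 69 71 70
f 70 71 72
f 70 72 66
f 71 63 73
f 71 73 72
f 72 73 74
f 72 74 66
f 73 63 75
f 73 75 74
f 74 75 76
f 74 76 66
f 75 63 77
f 75 77 76
f 76 77 78
f 76 78 66
f 77 63 79
f 77 79 78
f 78 79 80
f 78 80 66
f 79 63 81
f 79 81 80
f 80 81 82
f 80 82 66
f 81 63 83
f 81 83 82
f 82 83 84
f 82 84 66
f 83 63 85
f 83 85 84
f 84 85 86
f 84 86 66
f 85 63 87
f 85 87 86
f 86 87 88
f 86 88 66
f 87 63 89
f 87 89 88
f 88 89 90
f 88 90 66
f 89 63 64
f 89 64 90
f 90 64 65
f 90 65 66
f 92 91 94
f 92 94 93
f 94 91 95
f 94 95 93
f 95 91 96
f 95 96 93
f 96 91 97
f 96 97 93
f 97 91 98
f 97 98 93
f 98 91 99
f 98 99 93
f 99 91 100
f 99 100 93
f 100 91 101
f 100 101 93
f 101 91 92
f 101 92 93
f 103 102 106
f 103 106 104
f 104 106 107
f 104 107 105
f 106 102 108
f 106 108 107
f 107 108 109
f 107 109 105
f 108 102 110
f 108 110 109
f 109 110 111
f 109 111 105
f 110 102 112
f 110 112 111
f 111 112 113
f 111 113 105
f 112 102 114
f 112 114 113
f 113 114 115
f 113 115 105
f 114 102 116
f 114 116 115
f 115 116 117
f 115 117 105
f 116 102 118
f 116 118 117
f 117 118 119
f 117 119 105
f 118 102 120
f 118 120 119
f 119 120 121
f 119 121 105
f 120 102 122
f 120 122 121
f 121 122 123
f 121 123 105
f 122 102 124
f 122 124 123
f 123 124 125
f 123 125 105
f 124 102 126
f 124 126 125
f 125 126 127
f 125 127 105
f 126 102 103
f 126 103 127
f 127 103 104
f 127 104 105



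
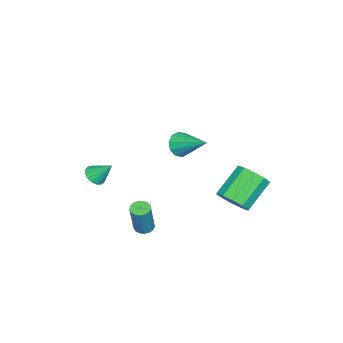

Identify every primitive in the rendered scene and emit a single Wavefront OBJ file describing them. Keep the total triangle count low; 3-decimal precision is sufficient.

v 0.373 -3.719 -1.829
v 1.052 -3.629 -1.911
v 0.367 -2.721 -0.791
v 0.918 -3.412 -2.121
v 0.658 -3.266 -2.264
v 0.334 -3.223 -2.307
v 0.018 -3.294 -2.24
v -0.216 -3.463 -2.079
v -0.315 -3.69 -1.861
v -0.257 -3.924 -1.636
v -0.054 -4.111 -1.454
v 0.247 -4.208 -1.359
v 0.576 -4.194 -1.371
v 0.86 -4.07 -1.488
v 1.031 -3.867 -1.683
v -2.338 3.107 -3.875
v -1.746 3.925 -3.552
v -3.331 4.531 -2.183
v -3.922 3.713 -2.505
v -2.109 4.125 -4.06
v -3.693 4.731 -2.691
v -2.559 3.936 -4.497
v -4.143 4.542 -3.128
v -2.924 3.43 -4.696
v -4.509 4.036 -3.327
v -3.066 2.801 -4.582
v -4.65 3.407 -3.213
v -2.929 2.289 -4.197
v -4.514 2.895 -2.828
v -2.567 2.089 -3.689
v -4.151 2.695 -2.32
v -2.117 2.278 -3.252
v -3.701 2.884 -1.883
v -1.751 2.784 -3.053
v -3.336 3.39 -1.684
v -1.61 3.413 -3.167
v -3.194 4.019 -1.798
v 0.03 1.072 1.706
v 0.581 0.646 2.12
v 0.63 2.788 2.674
v 0.796 0.808 1.698
v 0.718 1.071 1.279
v 0.377 1.335 1.024
v -0.096 1.497 1.029
v -0.521 1.498 1.293
v -0.736 1.335 1.715
v -0.659 1.072 2.133
v -0.318 0.809 2.389
v 0.155 0.646 2.384
v 0.843 -0.672 -4.788
v 1.304 -0.974 -4.933
v 1.978 -0.891 -2.956
v 1.517 -0.588 -2.812
v 1.382 -0.716 -4.97
v 2.055 -0.632 -2.993
v 1.336 -0.447 -4.966
v 2.01 -0.363 -2.989
v 1.177 -0.229 -4.921
v 1.851 -0.146 -2.944
v 0.942 -0.113 -4.846
v 1.616 -0.03 -2.869
v 0.684 -0.125 -4.757
v 1.358 -0.042 -2.781
v 0.463 -0.263 -4.676
v 1.136 -0.179 -2.699
v 0.328 -0.493 -4.62
v 1.002 -0.41 -2.644
v 0.312 -0.765 -4.603
v 0.986 -0.682 -2.627
v 0.417 -1.016 -4.629
v 1.091 -0.932 -2.652
v 0.62 -1.187 -4.691
v 1.294 -1.104 -2.714
v 0.874 -1.241 -4.775
v 1.548 -1.157 -2.798
v 1.121 -1.164 -4.862
v 1.795 -1.08 -2.886
f 2 1 4
f 2 4 3
f 4 1 5
f 4 5 3
f 5 1 6
f 5 6 3
f 6 1 7
f 6 7 3
f 7 1 8
f 7 8 3
f 8 1 9
f 8 9 3
f 9 1 10
f 9 10 3
f 10 1 11
f 10 11 3
f 11 1 12
f 11 12 3
f 12 1 13
f 12 13 3
f 13 1 14
f 13 14 3
f 14 1 15
f 14 15 3
f 15 1 2
f 15 2 3
f 17 16 20
f 17 20 18
f 18 20 21
f 18 21 19
f 20 16 22
f 20 22 21
f 21 22 23
f 21 23 19
f 22 16 24
f 22 24 23
f 23 24 25
f 23 25 19
f 24 16 26
f 24 26 25
f 25 26 27
f 25 27 19
f 26 16 28
f 26 28 27
f 27 28 29
f 27 29 19
f 28 16 30
f 28 30 29
f 29 30 31
f 29 31 19
f 30 16 32
f 30 32 31
f 31 32 33
f 31 33 19
f 32 16 34
f 32 34 33
f 33 34 35
f 33 35 19
f 34 16 36
f 34 36 35
f 35 36 37
f 35 37 19
f 36 16 17
f 36 17 37
f 37 17 18
f 37 18 19
f 39 38 41
f 39 41 40
f 41 38 42
f 41 42 40
f 42 38 43
f 42 43 40
f 43 38 44
f 43 44 40
f 44 38 45
f 44 45 40
f 45 38 46
f 45 46 40
f 46 38 47
f 46 47 40
f 47 38 48
f 47 48 40
f 48 38 49
f 48 49 40
f 49 38 39
f 49 39 40
f 51 50 54
f 51 54 52
f 52 54 55
f 52 55 53
f 54 50 56
f 54 56 55
f 55 56 57
f 55 57 53
f 56 50 58
f 56 58 57
f 57 58 59
f 57 59 53
f 58 50 60
f 58 60 59
f 59 60 61
f 59 61 53
f 60 50 62
f 60 62 61
f 61 62 63
f 61 63 53
f 62 50 64
f 62 64 63
f 63 64 65
f 63 65 53
f 64 50 66
f 64 66 65
f 65 66 67
f 65 67 53
f 66 50 68
f 66 68 67
f 67 68 69
f 67 69 53
f 68 50 70
f 68 70 69
f 69 70 71
f 69 71 53
f 70 50 72
f 70 72 71
f 71 72 73
f 71 73 53
f 72 50 74
f 72 74 73
f 73 74 75
f 73 75 53
f 74 50 76
f 74 76 75
f 75 76 77
f 75 77 53
f 76 50 51
f 76 51 77
f 77 51 52
f 77 52 53



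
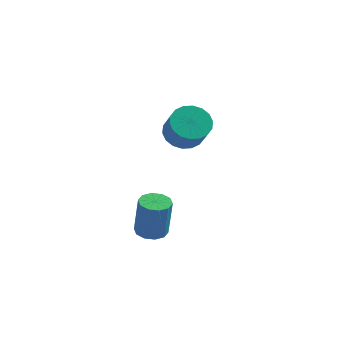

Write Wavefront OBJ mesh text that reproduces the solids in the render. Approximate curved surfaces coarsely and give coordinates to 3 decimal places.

v -1.546 3.943 2.237
v -0.643 4.386 2.145
v -0.131 3.6 3.391
v -1.034 3.157 3.483
v -0.866 4.668 2.415
v -0.354 3.882 3.661
v -1.224 4.807 2.649
v -0.711 4.021 3.895
v -1.645 4.774 2.802
v -1.133 3.988 4.048
v -2.047 4.577 2.843
v -1.535 3.791 4.089
v -2.35 4.255 2.764
v -1.837 3.468 4.01
v -2.493 3.87 2.58
v -1.981 3.084 3.826
v -2.449 3.5 2.329
v -1.937 2.714 3.575
v -2.226 3.218 2.059
v -1.714 2.432 3.305
v -1.869 3.079 1.825
v -1.356 2.293 3.071
v -1.447 3.112 1.672
v -0.935 2.326 2.918
v -1.045 3.309 1.631
v -0.533 2.523 2.877
v -0.743 3.632 1.71
v -0.23 2.845 2.956
v -0.599 4.016 1.894
v -0.087 3.23 3.14
v -1.766 -1.908 -0.325
v -1.026 -1.811 -0.399
v -0.834 -1.796 1.531
v -1.574 -1.892 1.605
v -1.224 -1.392 -0.383
v -1.033 -1.377 1.547
v -1.629 -1.17 -0.345
v -1.438 -1.155 1.586
v -2.086 -1.23 -0.299
v -1.895 -1.215 1.632
v -2.421 -1.549 -0.263
v -2.23 -1.534 1.667
v -2.506 -2.004 -0.251
v -2.314 -1.989 1.679
v -2.307 -2.423 -0.267
v -2.116 -2.408 1.663
v -1.902 -2.645 -0.306
v -1.711 -2.63 1.625
v -1.445 -2.585 -0.352
v -1.254 -2.57 1.579
v -1.11 -2.266 -0.387
v -0.919 -2.251 1.543
f 2 1 5
f 2 5 3
f 3 5 6
f 3 6 4
f 5 1 7
f 5 7 6
f 6 7 8
f 6 8 4
f 7 1 9
f 7 9 8
f 8 9 10
f 8 10 4
f 9 1 11
f 9 11 10
f 10 11 12
f 10 12 4
f 11 1 13
f 11 13 12
f 12 13 14
f 12 14 4
f 13 1 15
f 13 15 14
f 14 15 16
f 14 16 4
f 15 1 17
f 15 17 16
f 16 17 18
f 16 18 4
f 17 1 19
f 17 19 18
f 18 19 20
f 18 20 4
f 19 1 21
f 19 21 20
f 20 21 22
f 20 22 4
f 21 1 23
f 21 23 22
f 22 23 24
f 22 24 4
f 23 1 25
f 23 25 24
f 24 25 26
f 24 26 4
f 25 1 27
f 25 27 26
f 26 27 28
f 26 28 4
f 27 1 29
f 27 29 28
f 28 29 30
f 28 30 4
f 29 1 2
f 29 2 30
f 30 2 3
f 30 3 4
f 32 31 35
f 32 35 33
f 33 35 36
f 33 36 34
f 35 31 37
f 35 37 36
f 36 37 38
f 36 38 34
f 37 31 39
f 37 39 38
f 38 39 40
f 38 40 34
f 39 31 41
f 39 41 40
f 40 41 42
f 40 42 34
f 41 31 43
f 41 43 42
f 42 43 44
f 42 44 34
f 43 31 45
f 43 45 44
f 44 45 46
f 44 46 34
f 45 31 47
f 45 47 46
f 46 47 48
f 46 48 34
f 47 31 49
f 47 49 48
f 48 49 50
f 48 50 34
f 49 31 51
f 49 51 50
f 50 51 52
f 50 52 34
f 51 31 32
f 51 32 52
f 52 32 33
f 52 33 34



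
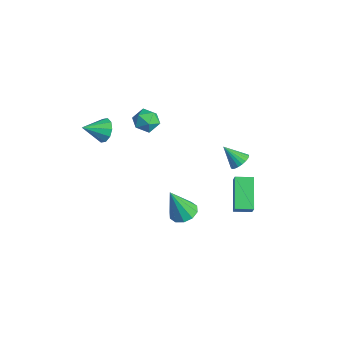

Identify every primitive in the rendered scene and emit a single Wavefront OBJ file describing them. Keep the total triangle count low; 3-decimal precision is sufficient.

v -3.501 -2.896 1.271
v -3.168 -3.251 0.648
v -3.619 -4.124 1.909
v -2.812 -3.125 0.958
v -2.719 -2.911 1.387
v -2.925 -2.691 1.771
v -3.35 -2.549 1.965
v -3.833 -2.54 1.893
v -4.189 -2.667 1.583
v -4.282 -2.88 1.155
v -4.077 -3.1 0.77
v -3.651 -3.242 0.577
v 3.994 1.26 3.262
v 4.305 1.543 3.69
v 3.306 0.66 4.158
v 4.116 1.701 3.651
v 3.906 1.782 3.544
v 3.711 1.774 3.389
v 3.565 1.677 3.211
v 3.493 1.507 3.043
v 3.508 1.295 2.912
v 3.607 1.077 2.842
v 3.773 0.891 2.844
v 3.977 0.768 2.919
v 4.184 0.731 3.053
v 4.358 0.785 3.223
v 4.47 0.921 3.4
v 4.499 1.116 3.553
v 4.441 1.336 3.656
v 0.522 -0.184 -3.536
v 1.27 -0.517 -3.589
v 0.338 -0.896 -1.644
v 1.32 -0.047 -3.407
v 1.066 0.371 -3.275
v 0.604 0.577 -3.242
v 0.11 0.492 -3.322
v -0.226 0.149 -3.484
v -0.276 -0.322 -3.665
v -0.022 -0.74 -3.798
v 0.44 -0.945 -3.83
v 0.934 -0.861 -3.75
v 1.241 2.372 -1.156
v 1.864 2.138 -0.243
v 1.662 3.278 -1.21
v 2.285 3.043 -0.297
v 2.675 1.637 -2.323
v 3.298 1.402 -1.41
v 3.096 2.542 -2.377
v 3.719 2.308 -1.464
v -1.641 -0.862 2.357
v -1.119 -0.743 2.965
v -2.181 -1.857 3.015
v -1.659 -1.738 3.623
v -2.239 -1.193 3.474
v -1.905 -0.578 3.068
v -1.395 -2.022 2.912
v -1.061 -1.407 2.506
v -0.967 -1.46 3.308
v -1.489 -0.948 3.655
v -1.811 -1.652 2.325
v -2.333 -1.14 2.672
f 2 1 4
f 2 4 3
f 4 1 5
f 4 5 3
f 5 1 6
f 5 6 3
f 6 1 7
f 6 7 3
f 7 1 8
f 7 8 3
f 8 1 9
f 8 9 3
f 9 1 10
f 9 10 3
f 10 1 11
f 10 11 3
f 11 1 12
f 11 12 3
f 12 1 2
f 12 2 3
f 14 13 16
f 14 16 15
f 16 13 17
f 16 17 15
f 17 13 18
f 17 18 15
f 18 13 19
f 18 19 15
f 19 13 20
f 19 20 15
f 20 13 21
f 20 21 15
f 21 13 22
f 21 22 15
f 22 13 23
f 22 23 15
f 23 13 24
f 23 24 15
f 24 13 25
f 24 25 15
f 25 13 26
f 25 26 15
f 26 13 27
f 26 27 15
f 27 13 28
f 27 28 15
f 28 13 29
f 28 29 15
f 29 13 14
f 29 14 15
f 31 30 33
f 31 33 32
f 33 30 34
f 33 34 32
f 34 30 35
f 34 35 32
f 35 30 36
f 35 36 32
f 36 30 37
f 36 37 32
f 37 30 38
f 37 38 32
f 38 30 39
f 38 39 32
f 39 30 40
f 39 40 32
f 40 30 41
f 40 41 32
f 41 30 31
f 41 31 32
f 43 45 42
f 46 43 42
f 42 45 44
f 44 46 42
f 43 49 45
f 47 43 46
f 47 49 43
f 45 49 44
f 48 46 44
f 44 49 48
f 48 47 46
f 49 47 48
f 50 61 55
f 50 55 51
f 50 51 57
f 50 57 60
f 50 60 61
f 51 55 59
f 55 61 54
f 61 60 52
f 60 57 56
f 57 51 58
f 53 59 54
f 53 54 52
f 53 52 56
f 53 56 58
f 53 58 59
f 54 59 55
f 52 54 61
f 56 52 60
f 58 56 57
f 59 58 51



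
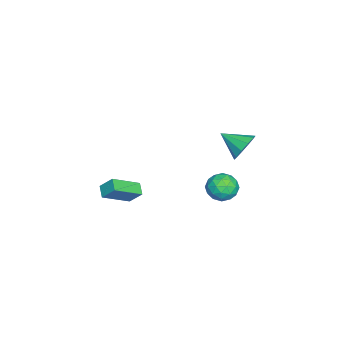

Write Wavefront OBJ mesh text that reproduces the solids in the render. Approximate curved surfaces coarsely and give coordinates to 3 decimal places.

v 2.816 4.449 3.469
v 3.442 3.979 2.8
v 2.504 2.951 4.231
v 3.79 4.161 3.301
v 3.766 4.453 3.866
v 3.379 4.744 4.28
v 2.777 4.922 4.384
v 2.19 4.92 4.138
v 1.841 4.738 3.637
v 1.865 4.446 3.072
v 2.253 4.155 2.659
v 2.855 3.977 2.555
v -0.986 -3.621 -4.536
v -0.844 -2.775 -3.614
v -0.242 -3.272 -4.971
v -0.1 -2.426 -4.048
v 0.28 -4.994 -3.472
v 0.422 -4.148 -2.549
v 1.024 -4.645 -3.906
v 1.166 -3.799 -2.984
v -0.6 2.949 -2.148
v 0.217 2.545 -2.753
v -1.777 2.215 -3.247
v -0.96 1.811 -3.852
v -1.143 1.417 -2.848
v -0.416 1.871 -2.169
v -1.144 2.889 -3.831
v -0.417 3.343 -3.152
v -0.119 2.508 -3.793
v -0.119 1.599 -3.186
v -1.441 3.161 -2.814
v -1.441 2.252 -2.207
v -0.088 2.812 -2.354
v -1.472 1.948 -3.646
v -1.579 1.717 -3.056
v -1.099 1.48 -3.411
v -0.46 2.415 -2.011
v 0.02 2.178 -2.366
v -0.78 1.515 -2.422
v -1.58 2.582 -3.634
v -1.1 2.345 -3.989
v -0.461 3.28 -2.589
v 0.019 3.043 -2.944
v -0.78 3.245 -3.578
v 0.194 2.553 -3.321
v -0.497 2.121 -3.967
v -0.606 2.754 -3.955
v -0.178 3.021 -3.555
v 0.194 2.018 -2.964
v -0.497 1.586 -3.61
v -0.605 1.355 -3.02
v -0.178 1.622 -2.621
v -0.003 1.996 -3.575
v -1.063 3.174 -2.39
v -1.754 2.742 -3.036
v -1.382 3.138 -3.379
v -0.955 3.405 -2.98
v -1.063 2.639 -2.033
v -1.754 2.207 -2.679
v -1.382 1.739 -2.445
v -0.954 2.006 -2.045
v -1.557 2.764 -2.425
f 2 1 4
f 2 4 3
f 4 1 5
f 4 5 3
f 5 1 6
f 5 6 3
f 6 1 7
f 6 7 3
f 7 1 8
f 7 8 3
f 8 1 9
f 8 9 3
f 9 1 10
f 9 10 3
f 10 1 11
f 10 11 3
f 11 1 12
f 11 12 3
f 12 1 2
f 12 2 3
f 14 16 13
f 17 14 13
f 13 16 15
f 15 17 13
f 14 20 16
f 18 14 17
f 18 20 14
f 16 20 15
f 19 17 15
f 15 20 19
f 19 18 17
f 20 18 19
f 21 58 37
f 58 32 61
f 37 61 26
f 58 61 37
f 21 37 33
f 37 26 38
f 33 38 22
f 37 38 33
f 21 33 42
f 33 22 43
f 42 43 28
f 33 43 42
f 21 42 54
f 42 28 57
f 54 57 31
f 42 57 54
f 21 54 58
f 54 31 62
f 58 62 32
f 54 62 58
f 22 38 49
f 38 26 52
f 49 52 30
f 38 52 49
f 26 61 39
f 61 32 60
f 39 60 25
f 61 60 39
f 32 62 59
f 62 31 55
f 59 55 23
f 62 55 59
f 31 57 56
f 57 28 44
f 56 44 27
f 57 44 56
f 28 43 48
f 43 22 45
f 48 45 29
f 43 45 48
f 24 50 36
f 50 30 51
f 36 51 25
f 50 51 36
f 24 36 34
f 36 25 35
f 34 35 23
f 36 35 34
f 24 34 41
f 34 23 40
f 41 40 27
f 34 40 41
f 24 41 46
f 41 27 47
f 46 47 29
f 41 47 46
f 24 46 50
f 46 29 53
f 50 53 30
f 46 53 50
f 25 51 39
f 51 30 52
f 39 52 26
f 51 52 39
f 23 35 59
f 35 25 60
f 59 60 32
f 35 60 59
f 27 40 56
f 40 23 55
f 56 55 31
f 40 55 56
f 29 47 48
f 47 27 44
f 48 44 28
f 47 44 48
f 30 53 49
f 53 29 45
f 49 45 22
f 53 45 49



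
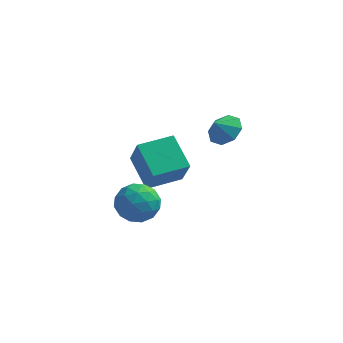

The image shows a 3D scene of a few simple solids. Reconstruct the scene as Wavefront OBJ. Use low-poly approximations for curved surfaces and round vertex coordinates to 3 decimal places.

v 0.823 1.681 0.889
v 1.706 1.458 1.279
v 0.357 1.199 1.671
v 1.438 2.121 1.529
v 0.81 2.527 1.404
v 0.19 2.437 0.978
v -0.059 1.905 0.5
v 0.208 1.241 0.25
v 0.836 0.836 0.375
v 1.456 0.925 0.801
v -3.227 1.982 -4.412
v -4.397 3.368 -3.257
v -1.647 3.219 -4.295
v -2.816 4.605 -3.14
v -2.604 1.015 -2.62
v -3.773 2.401 -1.465
v -1.023 2.252 -2.503
v -2.193 3.638 -1.348
v -3.678 -2.334 -1.912
v -3.005 -1.407 -2.266
v -2.095 -3.453 -1.834
v -1.422 -2.526 -2.188
v -1.926 -2.52 -1.1
v -2.904 -1.829 -1.148
v -2.196 -3.031 -2.952
v -3.174 -2.34 -3
v -2.089 -1.838 -2.909
v -1.922 -1.522 -1.765
v -3.178 -3.338 -2.335
v -3.011 -3.022 -1.191
v -3.48 -1.772 -2.096
v -1.62 -3.088 -2.004
v -1.916 -3.084 -1.365
v -1.52 -2.539 -1.573
v -3.421 -2.02 -1.439
v -3.025 -1.475 -1.647
v -2.391 -2.129 -0.962
v -2.075 -3.385 -2.453
v -1.679 -2.84 -2.661
v -3.58 -2.321 -2.527
v -3.184 -1.776 -2.735
v -2.709 -2.731 -3.138
v -2.547 -1.481 -2.682
v -1.617 -2.139 -2.636
v -2.071 -2.436 -3.085
v -2.646 -2.029 -3.113
v -2.448 -1.295 -2.009
v -1.518 -1.953 -1.963
v -1.814 -1.949 -1.324
v -2.389 -1.543 -1.352
v -1.91 -1.549 -2.387
v -3.582 -2.907 -2.137
v -2.652 -3.565 -2.091
v -2.711 -3.317 -2.748
v -3.286 -2.911 -2.776
v -3.483 -2.721 -1.464
v -2.553 -3.379 -1.418
v -2.454 -2.831 -0.987
v -3.029 -2.424 -1.015
v -3.19 -3.311 -1.713
f 2 1 4
f 2 4 3
f 4 1 5
f 4 5 3
f 5 1 6
f 5 6 3
f 6 1 7
f 6 7 3
f 7 1 8
f 7 8 3
f 8 1 9
f 8 9 3
f 9 1 10
f 9 10 3
f 10 1 2
f 10 2 3
f 12 14 11
f 15 12 11
f 11 14 13
f 13 15 11
f 12 18 14
f 16 12 15
f 16 18 12
f 14 18 13
f 17 15 13
f 13 18 17
f 17 16 15
f 18 16 17
f 19 56 35
f 56 30 59
f 35 59 24
f 56 59 35
f 19 35 31
f 35 24 36
f 31 36 20
f 35 36 31
f 19 31 40
f 31 20 41
f 40 41 26
f 31 41 40
f 19 40 52
f 40 26 55
f 52 55 29
f 40 55 52
f 19 52 56
f 52 29 60
f 56 60 30
f 52 60 56
f 20 36 47
f 36 24 50
f 47 50 28
f 36 50 47
f 24 59 37
f 59 30 58
f 37 58 23
f 59 58 37
f 30 60 57
f 60 29 53
f 57 53 21
f 60 53 57
f 29 55 54
f 55 26 42
f 54 42 25
f 55 42 54
f 26 41 46
f 41 20 43
f 46 43 27
f 41 43 46
f 22 48 34
f 48 28 49
f 34 49 23
f 48 49 34
f 22 34 32
f 34 23 33
f 32 33 21
f 34 33 32
f 22 32 39
f 32 21 38
f 39 38 25
f 32 38 39
f 22 39 44
f 39 25 45
f 44 45 27
f 39 45 44
f 22 44 48
f 44 27 51
f 48 51 28
f 44 51 48
f 23 49 37
f 49 28 50
f 37 50 24
f 49 50 37
f 21 33 57
f 33 23 58
f 57 58 30
f 33 58 57
f 25 38 54
f 38 21 53
f 54 53 29
f 38 53 54
f 27 45 46
f 45 25 42
f 46 42 26
f 45 42 46
f 28 51 47
f 51 27 43
f 47 43 20
f 51 43 47



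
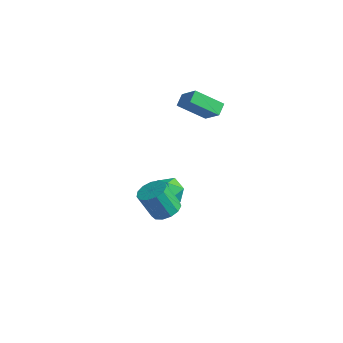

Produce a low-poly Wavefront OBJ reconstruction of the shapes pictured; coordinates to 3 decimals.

v -0.667 -1.744 -1.568
v -0.194 -2.506 -1.648
v -0.78 -3.037 -0.031
v -1.253 -2.276 0.048
v 0.113 -2.169 -1.425
v -0.472 -2.701 0.191
v 0.173 -1.697 -1.249
v -0.413 -2.229 0.368
v -0.034 -1.241 -1.174
v -0.62 -1.772 0.443
v -0.442 -0.944 -1.224
v -1.028 -1.475 0.393
v -0.922 -0.901 -1.383
v -1.507 -1.433 0.234
v -1.32 -1.126 -1.602
v -1.906 -1.658 0.015
v -1.512 -1.547 -1.81
v -2.097 -2.079 -0.193
v -1.435 -2.031 -1.941
v -2.02 -2.563 -0.324
v -1.114 -2.424 -1.954
v -1.7 -2.955 -0.337
v -0.652 -2.601 -1.844
v -1.237 -3.132 -0.228
v -4.629 2.275 -4.096
v -3.652 2.627 -4.175
v -4.048 0.773 -3.605
v -3.071 1.125 -3.684
v -3.696 1.488 -2.935
v -4.056 2.417 -3.239
v -3.644 0.983 -4.541
v -4.004 1.912 -4.845
v -3.044 1.829 -4.45
v -3.076 2.141 -3.458
v -4.624 1.259 -4.322
v -4.656 1.571 -3.33
v -2.876 2.416 3.947
v -3.148 3.117 4.384
v -4.049 2.574 2.962
v -4.321 3.276 3.399
v -1.759 3.564 2.801
v -2.031 4.266 3.238
v -2.932 3.723 1.816
v -3.204 4.424 2.253
f 2 1 5
f 2 5 3
f 3 5 6
f 3 6 4
f 5 1 7
f 5 7 6
f 6 7 8
f 6 8 4
f 7 1 9
f 7 9 8
f 8 9 10
f 8 10 4
f 9 1 11
f 9 11 10
f 10 11 12
f 10 12 4
f 11 1 13
f 11 13 12
f 12 13 14
f 12 14 4
f 13 1 15
f 13 15 14
f 14 15 16
f 14 16 4
f 15 1 17
f 15 17 16
f 16 17 18
f 16 18 4
f 17 1 19
f 17 19 18
f 18 19 20
f 18 20 4
f 19 1 21
f 19 21 20
f 20 21 22
f 20 22 4
f 21 1 23
f 21 23 22
f 22 23 24
f 22 24 4
f 23 1 2
f 23 2 24
f 24 2 3
f 24 3 4
f 25 36 30
f 25 30 26
f 25 26 32
f 25 32 35
f 25 35 36
f 26 30 34
f 30 36 29
f 36 35 27
f 35 32 31
f 32 26 33
f 28 34 29
f 28 29 27
f 28 27 31
f 28 31 33
f 28 33 34
f 29 34 30
f 27 29 36
f 31 27 35
f 33 31 32
f 34 33 26
f 38 40 37
f 41 38 37
f 37 40 39
f 39 41 37
f 38 44 40
f 42 38 41
f 42 44 38
f 40 44 39
f 43 41 39
f 39 44 43
f 43 42 41
f 44 42 43



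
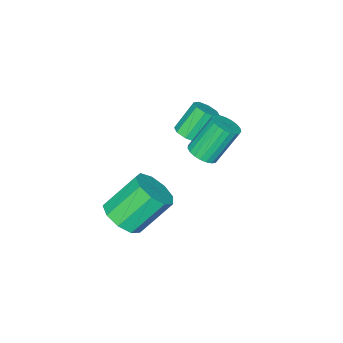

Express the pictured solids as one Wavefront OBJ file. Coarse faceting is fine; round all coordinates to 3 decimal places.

v 4.064 0.386 -1.008
v 4.754 0.283 -0.424
v 3.706 0.951 0.932
v 3.016 1.054 0.348
v 4.778 0.848 -0.684
v 3.73 1.516 0.672
v 4.468 1.197 -1.096
v 3.419 1.865 0.26
v 3.969 1.166 -1.467
v 2.92 1.835 -0.11
v 3.514 0.77 -1.623
v 2.466 1.439 -0.266
v 3.317 0.195 -1.491
v 2.269 0.863 -0.135
v 3.47 -0.292 -1.134
v 2.421 0.377 0.222
v 3.9 -0.461 -0.717
v 2.852 0.208 0.639
v 4.408 -0.234 -0.437
v 3.359 0.435 0.919
v 0.881 1.478 1.19
v 1.26 1.979 1.248
v 0.457 2.422 2.668
v 0.079 1.922 2.61
v 1.063 2.076 1.106
v 0.26 2.519 2.526
v 0.834 2.07 0.979
v 0.031 2.513 2.398
v 0.613 1.961 0.888
v -0.19 2.405 2.307
v 0.439 1.77 0.849
v -0.364 2.213 2.269
v 0.341 1.527 0.87
v -0.461 1.971 2.289
v 0.337 1.277 0.945
v -0.466 1.72 2.365
v 0.427 1.061 1.064
v -0.376 1.504 2.483
v 0.595 0.917 1.204
v -0.208 1.361 2.623
v 0.813 0.871 1.341
v 0.01 1.314 2.761
v 1.043 0.929 1.453
v 0.24 1.372 2.873
v 1.245 1.082 1.519
v 0.442 1.526 2.939
v 1.384 1.304 1.529
v 0.581 1.748 2.948
v 1.436 1.556 1.479
v 0.633 2 2.899
v 1.392 1.795 1.38
v 0.589 2.238 2.8
v -0.106 -0.099 0.722
v 0.33 0.186 0.955
v -0.459 0.464 2.09
v -0.894 0.179 1.858
v 0.072 0.442 0.713
v -0.716 0.721 1.849
v -0.29 0.381 0.477
v -1.078 0.66 1.612
v -0.544 0.039 0.384
v -1.332 0.317 1.52
v -0.541 -0.384 0.49
v -1.33 -0.106 1.625
v -0.284 -0.641 0.731
v -1.072 -0.362 1.867
v 0.078 -0.58 0.968
v -0.71 -0.301 2.103
v 0.332 -0.237 1.06
v -0.456 0.041 2.196
f 2 1 5
f 2 5 3
f 3 5 6
f 3 6 4
f 5 1 7
f 5 7 6
f 6 7 8
f 6 8 4
f 7 1 9
f 7 9 8
f 8 9 10
f 8 10 4
f 9 1 11
f 9 11 10
f 10 11 12
f 10 12 4
f 11 1 13
f 11 13 12
f 12 13 14
f 12 14 4
f 13 1 15
f 13 15 14
f 14 15 16
f 14 16 4
f 15 1 17
f 15 17 16
f 16 17 18
f 16 18 4
f 17 1 19
f 17 19 18
f 18 19 20
f 18 20 4
f 19 1 2
f 19 2 20
f 20 2 3
f 20 3 4
f 22 21 25
f 22 25 23
f 23 25 26
f 23 26 24
f 25 21 27
f 25 27 26
f 26 27 28
f 26 28 24
f 27 21 29
f 27 29 28
f 28 29 30
f 28 30 24
f 29 21 31
f 29 31 30
f 30 31 32
f 30 32 24
f 31 21 33
f 31 33 32
f 32 33 34
f 32 34 24
f 33 21 35
f 33 35 34
f 34 35 36
f 34 36 24
f 35 21 37
f 35 37 36
f 36 37 38
f 36 38 24
f 37 21 39
f 37 39 38
f 38 39 40
f 38 40 24
f 39 21 41
f 39 41 40
f 40 41 42
f 40 42 24
f 41 21 43
f 41 43 42
f 42 43 44
f 42 44 24
f 43 21 45
f 43 45 44
f 44 45 46
f 44 46 24
f 45 21 47
f 45 47 46
f 46 47 48
f 46 48 24
f 47 21 49
f 47 49 48
f 48 49 50
f 48 50 24
f 49 21 51
f 49 51 50
f 50 51 52
f 50 52 24
f 51 21 22
f 51 22 52
f 52 22 23
f 52 23 24
f 54 53 57
f 54 57 55
f 55 57 58
f 55 58 56
f 57 53 59
f 57 59 58
f 58 59 60
f 58 60 56
f 59 53 61
f 59 61 60
f 60 61 62
f 60 62 56
f 61 53 63
f 61 63 62
f 62 63 64
f 62 64 56
f 63 53 65
f 63 65 64
f 64 65 66
f 64 66 56
f 65 53 67
f 65 67 66
f 66 67 68
f 66 68 56
f 67 53 69
f 67 69 68
f 68 69 70
f 68 70 56
f 69 53 54
f 69 54 70
f 70 54 55
f 70 55 56



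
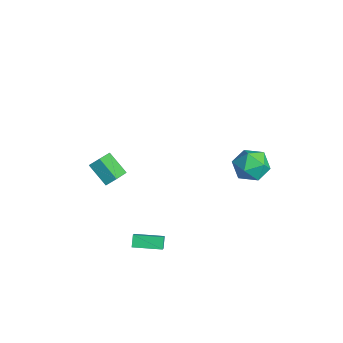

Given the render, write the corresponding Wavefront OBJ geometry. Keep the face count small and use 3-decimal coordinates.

v -4.894 -3.39 -4.011
v -3.837 -4.371 -3.391
v -4.681 -2.776 -3.402
v -3.624 -3.758 -2.783
v -3.656 -2.742 -5.097
v -2.599 -3.724 -4.478
v -3.443 -2.129 -4.489
v -2.386 -3.11 -3.869
v 2.998 -3.846 -3.995
v 3.732 -4.15 -3.279
v 3.732 -2.237 -4.065
v 4.467 -2.541 -3.349
v 3.493 -4.099 -4.611
v 4.228 -4.403 -3.895
v 4.228 -2.49 -4.681
v 4.962 -2.794 -3.965
v 2.787 2.95 1.484
v 3.56 3.861 1.672
v 4.08 2.099 0.288
v 4.853 3.01 0.476
v 4.604 2.234 1.37
v 3.804 2.76 2.109
v 3.836 3.2 -0.149
v 3.036 3.726 0.59
v 4.208 4.015 0.663
v 4.683 3.418 1.601
v 2.957 2.542 0.359
v 3.432 1.945 1.297
f 2 4 1
f 5 2 1
f 1 4 3
f 3 5 1
f 2 8 4
f 6 2 5
f 6 8 2
f 4 8 3
f 7 5 3
f 3 8 7
f 7 6 5
f 8 6 7
f 10 12 9
f 13 10 9
f 9 12 11
f 11 13 9
f 10 16 12
f 14 10 13
f 14 16 10
f 12 16 11
f 15 13 11
f 11 16 15
f 15 14 13
f 16 14 15
f 17 28 22
f 17 22 18
f 17 18 24
f 17 24 27
f 17 27 28
f 18 22 26
f 22 28 21
f 28 27 19
f 27 24 23
f 24 18 25
f 20 26 21
f 20 21 19
f 20 19 23
f 20 23 25
f 20 25 26
f 21 26 22
f 19 21 28
f 23 19 27
f 25 23 24
f 26 25 18



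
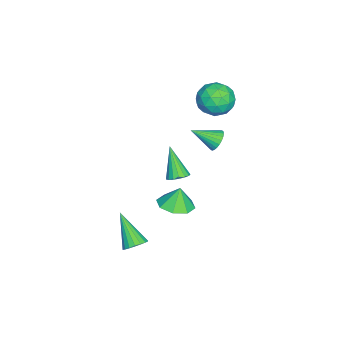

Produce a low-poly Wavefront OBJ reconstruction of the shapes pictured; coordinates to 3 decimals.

v -2.422 2.263 3.351
v -2.02 1.868 2.402
v -4.06 1.732 2.878
v -3.658 1.337 1.929
v -3.403 0.845 2.883
v -2.39 1.173 3.176
v -3.69 2.427 2.104
v -2.677 2.755 2.397
v -2.803 1.969 1.631
v -2.626 0.992 2.113
v -3.454 2.608 3.167
v -3.277 1.631 3.649
v -2.077 2.112 2.918
v -4.003 1.488 2.362
v -3.853 1.199 2.923
v -3.617 0.967 2.365
v -2.295 1.704 3.373
v -2.058 1.472 2.815
v -2.871 0.87 3.098
v -4.022 2.128 2.465
v -3.785 1.896 1.907
v -2.463 2.633 2.915
v -2.227 2.401 2.357
v -3.209 2.73 2.182
v -2.301 1.94 1.907
v -3.264 1.627 1.629
v -3.283 2.268 1.732
v -2.688 2.461 1.904
v -2.197 1.365 2.19
v -3.16 1.053 1.912
v -3.01 0.764 2.473
v -2.415 0.957 2.645
v -2.657 1.425 1.737
v -2.92 2.547 3.368
v -3.883 2.235 3.09
v -3.665 2.643 2.635
v -3.07 2.836 2.807
v -2.816 1.973 3.651
v -3.779 1.66 3.373
v -3.392 1.139 3.376
v -2.797 1.332 3.548
v -3.423 2.175 3.543
v -0.95 0.371 -2.266
v -0.63 0.823 -1.927
v -1.77 -0.291 -0.614
v -0.897 0.963 -2.003
v -1.177 0.967 -2.14
v -1.404 0.834 -2.306
v -1.528 0.596 -2.463
v -1.519 0.305 -2.575
v -1.38 0.03 -2.616
v -1.142 -0.167 -2.577
v -0.861 -0.241 -2.467
v -0.6 -0.175 -2.311
v -0.419 0.016 -2.145
v -0.36 0.289 -2.007
v -0.436 0.58 -1.928
v 3.068 1.327 -0.679
v 4.037 1.433 -0.506
v 2.852 1.493 0.439
v 3.698 2.091 -0.669
v 2.99 2.301 -0.838
v 2.328 1.941 -0.913
v 2.099 1.221 -0.851
v 2.438 0.564 -0.688
v 3.147 0.353 -0.519
v 3.809 0.714 -0.444
v 3.284 -0.717 -4.371
v 3.799 -0.572 -3.921
v 2.276 -1.803 -2.869
v 3.603 -0.334 -3.88
v 3.343 -0.171 -3.937
v 3.072 -0.117 -4.08
v 2.842 -0.182 -4.28
v 2.7 -0.352 -4.499
v 2.673 -0.595 -4.692
v 2.768 -0.862 -4.822
v 2.964 -1.1 -4.862
v 3.224 -1.263 -4.806
v 3.495 -1.317 -4.663
v 3.725 -1.253 -4.463
v 3.867 -1.082 -4.244
v 3.894 -0.839 -4.051
v -1.395 2.301 0.768
v -0.762 2.32 0.551
v -1.085 0.999 1.552
v -0.744 2.458 0.772
v -0.825 2.572 0.993
v -0.993 2.644 1.18
v -1.222 2.664 1.304
v -1.478 2.629 1.346
v -1.72 2.544 1.301
v -1.914 2.422 1.174
v -2.028 2.281 0.986
v -2.046 2.143 0.765
v -1.965 2.03 0.544
v -1.797 1.957 0.357
v -1.568 1.937 0.233
v -1.312 1.972 0.19
v -1.069 2.057 0.236
v -0.876 2.18 0.362
f 1 38 17
f 38 12 41
f 17 41 6
f 38 41 17
f 1 17 13
f 17 6 18
f 13 18 2
f 17 18 13
f 1 13 22
f 13 2 23
f 22 23 8
f 13 23 22
f 1 22 34
f 22 8 37
f 34 37 11
f 22 37 34
f 1 34 38
f 34 11 42
f 38 42 12
f 34 42 38
f 2 18 29
f 18 6 32
f 29 32 10
f 18 32 29
f 6 41 19
f 41 12 40
f 19 40 5
f 41 40 19
f 12 42 39
f 42 11 35
f 39 35 3
f 42 35 39
f 11 37 36
f 37 8 24
f 36 24 7
f 37 24 36
f 8 23 28
f 23 2 25
f 28 25 9
f 23 25 28
f 4 30 16
f 30 10 31
f 16 31 5
f 30 31 16
f 4 16 14
f 16 5 15
f 14 15 3
f 16 15 14
f 4 14 21
f 14 3 20
f 21 20 7
f 14 20 21
f 4 21 26
f 21 7 27
f 26 27 9
f 21 27 26
f 4 26 30
f 26 9 33
f 30 33 10
f 26 33 30
f 5 31 19
f 31 10 32
f 19 32 6
f 31 32 19
f 3 15 39
f 15 5 40
f 39 40 12
f 15 40 39
f 7 20 36
f 20 3 35
f 36 35 11
f 20 35 36
f 9 27 28
f 27 7 24
f 28 24 8
f 27 24 28
f 10 33 29
f 33 9 25
f 29 25 2
f 33 25 29
f 44 43 46
f 44 46 45
f 46 43 47
f 46 47 45
f 47 43 48
f 47 48 45
f 48 43 49
f 48 49 45
f 49 43 50
f 49 50 45
f 50 43 51
f 50 51 45
f 51 43 52
f 51 52 45
f 52 43 53
f 52 53 45
f 53 43 54
f 53 54 45
f 54 43 55
f 54 55 45
f 55 43 56
f 55 56 45
f 56 43 57
f 56 57 45
f 57 43 44
f 57 44 45
f 59 58 61
f 59 61 60
f 61 58 62
f 61 62 60
f 62 58 63
f 62 63 60
f 63 58 64
f 63 64 60
f 64 58 65
f 64 65 60
f 65 58 66
f 65 66 60
f 66 58 67
f 66 67 60
f 67 58 59
f 67 59 60
f 69 68 71
f 69 71 70
f 71 68 72
f 71 72 70
f 72 68 73
f 72 73 70
f 73 68 74
f 73 74 70
f 74 68 75
f 74 75 70
f 75 68 76
f 75 76 70
f 76 68 77
f 76 77 70
f 77 68 78
f 77 78 70
f 78 68 79
f 78 79 70
f 79 68 80
f 79 80 70
f 80 68 81
f 80 81 70
f 81 68 82
f 81 82 70
f 82 68 83
f 82 83 70
f 83 68 69
f 83 69 70
f 85 84 87
f 85 87 86
f 87 84 88
f 87 88 86
f 88 84 89
f 88 89 86
f 89 84 90
f 89 90 86
f 90 84 91
f 90 91 86
f 91 84 92
f 91 92 86
f 92 84 93
f 92 93 86
f 93 84 94
f 93 94 86
f 94 84 95
f 94 95 86
f 95 84 96
f 95 96 86
f 96 84 97
f 96 97 86
f 97 84 98
f 97 98 86
f 98 84 99
f 98 99 86
f 99 84 100
f 99 100 86
f 100 84 101
f 100 101 86
f 101 84 85
f 101 85 86

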